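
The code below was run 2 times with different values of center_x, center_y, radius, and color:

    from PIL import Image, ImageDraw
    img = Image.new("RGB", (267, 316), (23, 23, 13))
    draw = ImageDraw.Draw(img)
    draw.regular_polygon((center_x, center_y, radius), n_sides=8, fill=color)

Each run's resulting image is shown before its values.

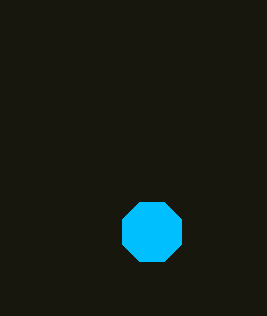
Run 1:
center_x = 152, center_y = 232, radius = 32, color = 'deepskyblue'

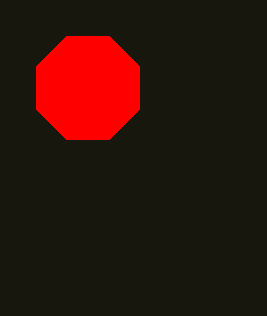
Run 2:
center_x = 88, center_y = 88, radius = 56, color = 'red'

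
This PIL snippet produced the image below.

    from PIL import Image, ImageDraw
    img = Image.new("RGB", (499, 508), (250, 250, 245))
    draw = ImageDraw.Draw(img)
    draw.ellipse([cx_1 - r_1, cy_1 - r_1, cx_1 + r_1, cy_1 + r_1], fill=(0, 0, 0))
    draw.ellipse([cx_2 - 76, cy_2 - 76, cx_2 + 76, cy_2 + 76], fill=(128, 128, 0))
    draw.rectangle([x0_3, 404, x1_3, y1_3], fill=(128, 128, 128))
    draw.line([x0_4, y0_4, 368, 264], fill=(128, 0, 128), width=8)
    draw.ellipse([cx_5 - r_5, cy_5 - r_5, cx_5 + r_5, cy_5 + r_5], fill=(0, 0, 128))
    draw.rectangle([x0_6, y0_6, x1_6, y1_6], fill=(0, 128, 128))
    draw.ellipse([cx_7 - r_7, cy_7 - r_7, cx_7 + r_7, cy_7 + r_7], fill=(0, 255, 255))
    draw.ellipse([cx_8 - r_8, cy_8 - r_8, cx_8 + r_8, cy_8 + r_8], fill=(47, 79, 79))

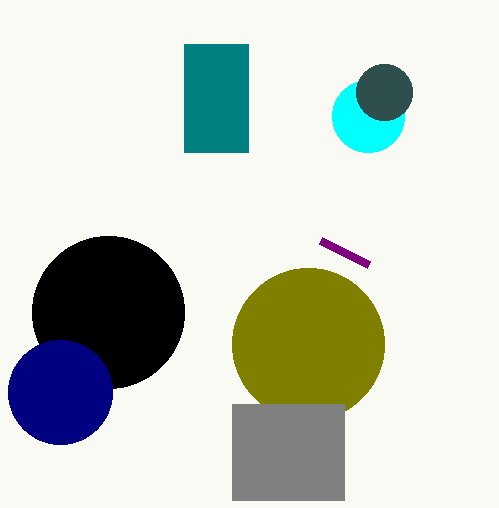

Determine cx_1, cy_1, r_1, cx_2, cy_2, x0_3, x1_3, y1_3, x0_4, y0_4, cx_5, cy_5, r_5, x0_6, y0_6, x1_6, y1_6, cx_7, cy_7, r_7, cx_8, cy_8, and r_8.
cx_1 = 108
cy_1 = 312
r_1 = 76
cx_2 = 308
cy_2 = 344
x0_3 = 232
x1_3 = 344
y1_3 = 500
x0_4 = 320
y0_4 = 240
cx_5 = 60
cy_5 = 392
r_5 = 52
x0_6 = 184
y0_6 = 44
x1_6 = 248
y1_6 = 152
cx_7 = 368
cy_7 = 116
r_7 = 36
cx_8 = 384
cy_8 = 92
r_8 = 28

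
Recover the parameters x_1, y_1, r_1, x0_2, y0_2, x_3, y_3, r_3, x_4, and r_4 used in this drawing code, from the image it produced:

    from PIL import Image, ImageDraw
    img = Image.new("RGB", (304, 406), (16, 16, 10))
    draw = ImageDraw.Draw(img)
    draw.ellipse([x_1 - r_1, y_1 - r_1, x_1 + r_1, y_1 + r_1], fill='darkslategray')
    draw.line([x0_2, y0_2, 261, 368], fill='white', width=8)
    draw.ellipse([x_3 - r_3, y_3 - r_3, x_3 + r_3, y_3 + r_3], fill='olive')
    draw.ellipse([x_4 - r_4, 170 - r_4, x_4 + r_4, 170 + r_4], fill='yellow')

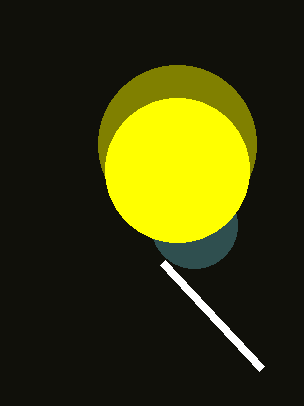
x_1 = 194; y_1 = 225; r_1 = 43; x0_2 = 162; y0_2 = 262; x_3 = 177; y_3 = 144; r_3 = 79; x_4 = 177; r_4 = 72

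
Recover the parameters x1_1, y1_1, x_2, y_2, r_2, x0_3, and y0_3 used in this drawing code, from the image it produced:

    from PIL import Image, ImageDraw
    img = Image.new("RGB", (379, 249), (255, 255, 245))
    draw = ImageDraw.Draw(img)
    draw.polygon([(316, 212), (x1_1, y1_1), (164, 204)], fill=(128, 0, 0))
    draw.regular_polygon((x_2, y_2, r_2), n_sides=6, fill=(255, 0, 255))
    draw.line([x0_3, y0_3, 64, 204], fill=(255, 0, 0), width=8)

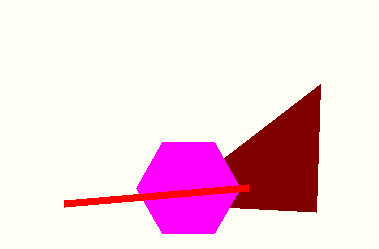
x1_1 = 320, y1_1 = 84, x_2 = 188, y_2 = 188, r_2 = 52, x0_3 = 248, y0_3 = 188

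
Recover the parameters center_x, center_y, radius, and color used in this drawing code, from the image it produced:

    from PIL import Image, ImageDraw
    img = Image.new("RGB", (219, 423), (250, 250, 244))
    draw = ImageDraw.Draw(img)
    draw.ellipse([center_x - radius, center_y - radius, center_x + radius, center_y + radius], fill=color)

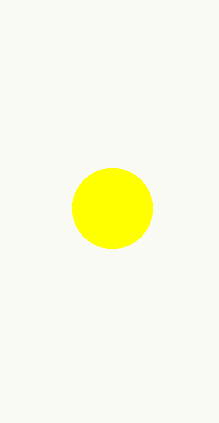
center_x = 112, center_y = 208, radius = 40, color = 'yellow'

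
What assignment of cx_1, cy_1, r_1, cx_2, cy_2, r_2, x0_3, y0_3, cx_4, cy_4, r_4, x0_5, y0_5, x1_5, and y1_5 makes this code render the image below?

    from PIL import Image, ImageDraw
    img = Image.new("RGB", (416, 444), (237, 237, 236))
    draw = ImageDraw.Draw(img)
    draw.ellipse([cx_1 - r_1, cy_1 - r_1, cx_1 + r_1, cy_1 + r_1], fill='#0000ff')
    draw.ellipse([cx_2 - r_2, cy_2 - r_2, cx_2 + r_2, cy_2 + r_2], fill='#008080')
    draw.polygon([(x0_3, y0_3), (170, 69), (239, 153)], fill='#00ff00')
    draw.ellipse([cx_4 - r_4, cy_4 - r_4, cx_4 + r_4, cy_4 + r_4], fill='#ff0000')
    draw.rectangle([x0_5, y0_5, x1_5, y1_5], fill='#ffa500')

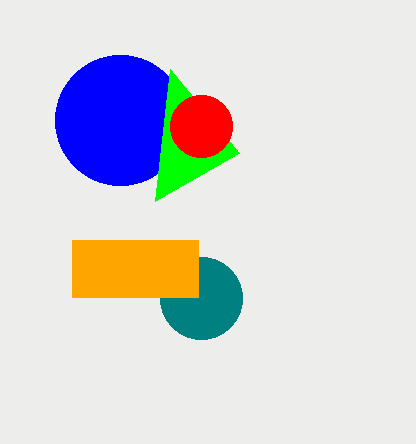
cx_1 = 120
cy_1 = 120
r_1 = 65
cx_2 = 201
cy_2 = 298
r_2 = 41
x0_3 = 155
y0_3 = 201
cx_4 = 201
cy_4 = 126
r_4 = 31
x0_5 = 72
y0_5 = 240
x1_5 = 198
y1_5 = 297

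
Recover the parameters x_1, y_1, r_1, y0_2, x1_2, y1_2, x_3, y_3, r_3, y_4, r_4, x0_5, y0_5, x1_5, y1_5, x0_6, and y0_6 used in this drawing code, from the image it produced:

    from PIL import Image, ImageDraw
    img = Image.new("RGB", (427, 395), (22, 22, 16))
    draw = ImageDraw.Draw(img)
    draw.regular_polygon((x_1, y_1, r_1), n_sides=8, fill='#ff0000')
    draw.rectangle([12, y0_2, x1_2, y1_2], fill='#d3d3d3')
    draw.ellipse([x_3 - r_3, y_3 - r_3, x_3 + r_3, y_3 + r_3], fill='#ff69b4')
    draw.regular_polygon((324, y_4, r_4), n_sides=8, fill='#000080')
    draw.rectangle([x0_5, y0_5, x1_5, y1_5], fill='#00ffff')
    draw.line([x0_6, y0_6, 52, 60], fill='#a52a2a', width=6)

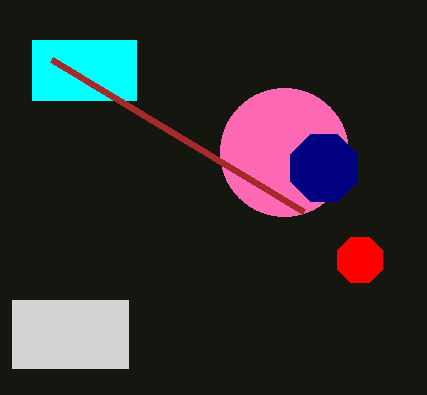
x_1 = 360
y_1 = 260
r_1 = 24
y0_2 = 300
x1_2 = 128
y1_2 = 368
x_3 = 284
y_3 = 152
r_3 = 64
y_4 = 168
r_4 = 36
x0_5 = 32
y0_5 = 40
x1_5 = 136
y1_5 = 100
x0_6 = 304
y0_6 = 212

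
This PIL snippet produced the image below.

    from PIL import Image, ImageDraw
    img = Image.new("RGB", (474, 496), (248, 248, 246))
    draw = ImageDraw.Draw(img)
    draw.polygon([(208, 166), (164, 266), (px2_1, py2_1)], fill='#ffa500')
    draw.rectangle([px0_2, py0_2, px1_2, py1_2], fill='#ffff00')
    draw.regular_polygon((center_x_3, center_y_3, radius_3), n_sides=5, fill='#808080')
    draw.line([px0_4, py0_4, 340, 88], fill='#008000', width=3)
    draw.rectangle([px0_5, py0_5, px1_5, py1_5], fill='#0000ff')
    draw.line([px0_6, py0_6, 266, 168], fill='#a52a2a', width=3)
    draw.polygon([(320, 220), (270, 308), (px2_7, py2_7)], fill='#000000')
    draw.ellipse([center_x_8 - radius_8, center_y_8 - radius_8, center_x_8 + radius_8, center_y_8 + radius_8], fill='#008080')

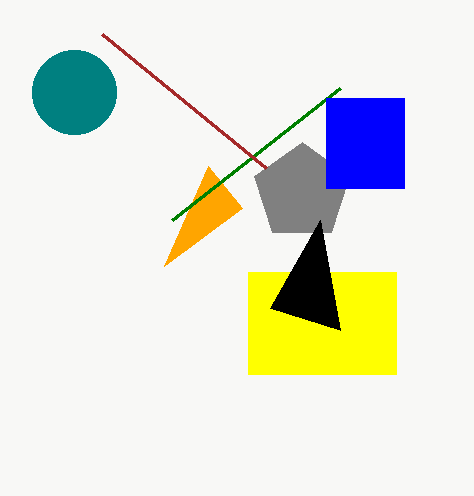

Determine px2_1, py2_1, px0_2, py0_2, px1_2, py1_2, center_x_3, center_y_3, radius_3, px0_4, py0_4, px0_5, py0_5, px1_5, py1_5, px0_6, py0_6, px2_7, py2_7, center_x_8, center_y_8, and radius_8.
px2_1 = 242
py2_1 = 208
px0_2 = 248
py0_2 = 272
px1_2 = 396
py1_2 = 374
center_x_3 = 302
center_y_3 = 192
radius_3 = 50
px0_4 = 172
py0_4 = 220
px0_5 = 326
py0_5 = 98
px1_5 = 404
py1_5 = 188
px0_6 = 102
py0_6 = 34
px2_7 = 340
py2_7 = 330
center_x_8 = 74
center_y_8 = 92
radius_8 = 42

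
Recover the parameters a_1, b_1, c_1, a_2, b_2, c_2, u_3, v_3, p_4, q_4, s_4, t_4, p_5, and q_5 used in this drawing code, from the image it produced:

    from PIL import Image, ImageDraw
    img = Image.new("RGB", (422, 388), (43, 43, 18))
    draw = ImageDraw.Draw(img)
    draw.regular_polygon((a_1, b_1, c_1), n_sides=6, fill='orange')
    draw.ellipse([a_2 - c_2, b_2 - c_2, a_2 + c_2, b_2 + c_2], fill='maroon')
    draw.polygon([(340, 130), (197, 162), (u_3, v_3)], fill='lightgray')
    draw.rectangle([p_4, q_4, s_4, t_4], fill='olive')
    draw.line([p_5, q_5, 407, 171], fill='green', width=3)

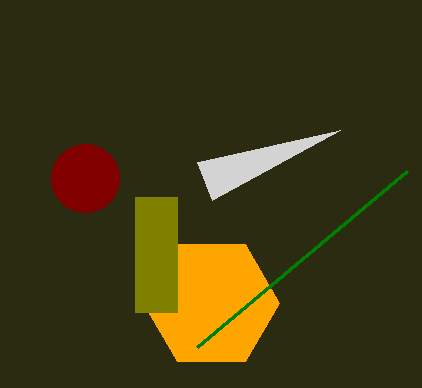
a_1 = 211, b_1 = 303, c_1 = 68, a_2 = 85, b_2 = 178, c_2 = 34, u_3 = 212, v_3 = 200, p_4 = 135, q_4 = 197, s_4 = 177, t_4 = 312, p_5 = 197, q_5 = 347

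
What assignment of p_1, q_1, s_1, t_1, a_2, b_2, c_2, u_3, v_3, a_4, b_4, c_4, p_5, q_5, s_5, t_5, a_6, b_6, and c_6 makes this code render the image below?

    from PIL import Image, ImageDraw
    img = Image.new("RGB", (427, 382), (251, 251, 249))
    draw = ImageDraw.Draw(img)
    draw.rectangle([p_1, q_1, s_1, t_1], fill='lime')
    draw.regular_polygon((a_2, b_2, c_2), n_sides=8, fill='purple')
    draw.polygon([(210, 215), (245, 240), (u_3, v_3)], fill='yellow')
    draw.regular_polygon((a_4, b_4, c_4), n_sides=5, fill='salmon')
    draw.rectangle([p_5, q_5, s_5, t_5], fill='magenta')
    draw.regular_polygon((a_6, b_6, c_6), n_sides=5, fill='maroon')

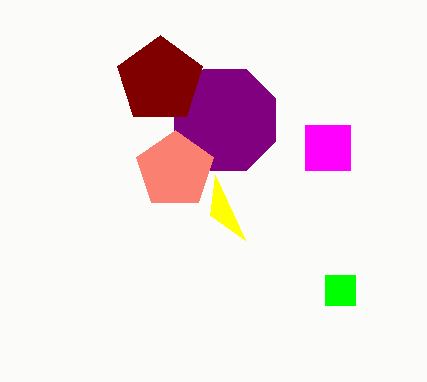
p_1 = 325
q_1 = 275
s_1 = 355
t_1 = 305
a_2 = 225
b_2 = 120
c_2 = 55
u_3 = 215
v_3 = 175
a_4 = 175
b_4 = 170
c_4 = 40
p_5 = 305
q_5 = 125
s_5 = 350
t_5 = 170
a_6 = 160
b_6 = 80
c_6 = 45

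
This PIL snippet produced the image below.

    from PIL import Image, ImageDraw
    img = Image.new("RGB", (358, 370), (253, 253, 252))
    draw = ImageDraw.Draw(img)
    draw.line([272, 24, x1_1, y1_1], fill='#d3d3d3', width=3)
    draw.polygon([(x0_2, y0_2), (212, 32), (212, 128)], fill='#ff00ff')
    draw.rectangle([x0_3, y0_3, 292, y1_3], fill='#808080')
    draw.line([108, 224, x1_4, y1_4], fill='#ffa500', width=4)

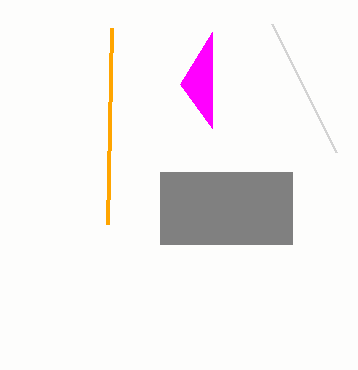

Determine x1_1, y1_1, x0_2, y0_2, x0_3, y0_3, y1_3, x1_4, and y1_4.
x1_1 = 336
y1_1 = 152
x0_2 = 180
y0_2 = 84
x0_3 = 160
y0_3 = 172
y1_3 = 244
x1_4 = 112
y1_4 = 28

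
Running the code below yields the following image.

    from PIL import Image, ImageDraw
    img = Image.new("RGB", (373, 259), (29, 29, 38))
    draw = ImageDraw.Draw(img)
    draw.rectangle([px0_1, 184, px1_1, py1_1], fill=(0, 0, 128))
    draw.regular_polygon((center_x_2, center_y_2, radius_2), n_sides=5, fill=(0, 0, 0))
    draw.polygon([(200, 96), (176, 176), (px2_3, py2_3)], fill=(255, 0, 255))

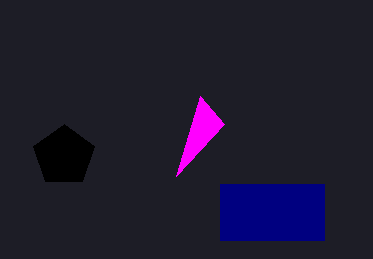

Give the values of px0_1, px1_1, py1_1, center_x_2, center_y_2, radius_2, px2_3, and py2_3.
px0_1 = 220
px1_1 = 324
py1_1 = 240
center_x_2 = 64
center_y_2 = 156
radius_2 = 32
px2_3 = 224
py2_3 = 124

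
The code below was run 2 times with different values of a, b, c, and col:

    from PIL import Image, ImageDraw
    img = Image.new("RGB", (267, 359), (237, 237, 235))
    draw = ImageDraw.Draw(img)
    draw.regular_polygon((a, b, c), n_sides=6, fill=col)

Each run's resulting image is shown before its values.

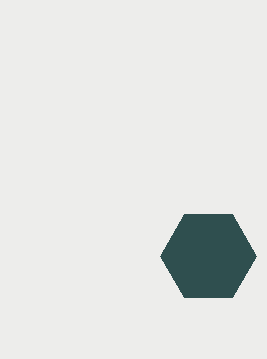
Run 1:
a = 208
b = 256
c = 48
col = 'darkslategray'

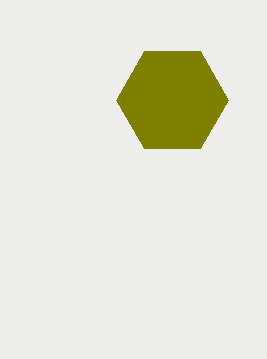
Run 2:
a = 172
b = 100
c = 56
col = 'olive'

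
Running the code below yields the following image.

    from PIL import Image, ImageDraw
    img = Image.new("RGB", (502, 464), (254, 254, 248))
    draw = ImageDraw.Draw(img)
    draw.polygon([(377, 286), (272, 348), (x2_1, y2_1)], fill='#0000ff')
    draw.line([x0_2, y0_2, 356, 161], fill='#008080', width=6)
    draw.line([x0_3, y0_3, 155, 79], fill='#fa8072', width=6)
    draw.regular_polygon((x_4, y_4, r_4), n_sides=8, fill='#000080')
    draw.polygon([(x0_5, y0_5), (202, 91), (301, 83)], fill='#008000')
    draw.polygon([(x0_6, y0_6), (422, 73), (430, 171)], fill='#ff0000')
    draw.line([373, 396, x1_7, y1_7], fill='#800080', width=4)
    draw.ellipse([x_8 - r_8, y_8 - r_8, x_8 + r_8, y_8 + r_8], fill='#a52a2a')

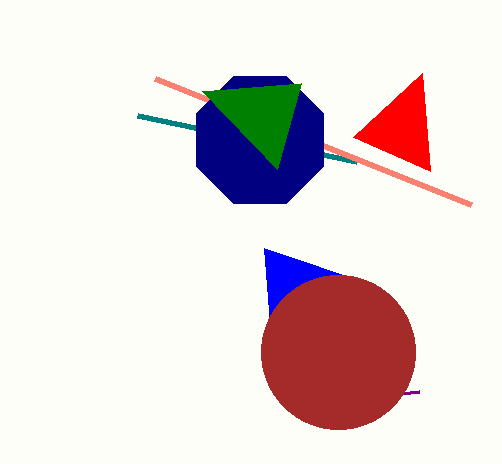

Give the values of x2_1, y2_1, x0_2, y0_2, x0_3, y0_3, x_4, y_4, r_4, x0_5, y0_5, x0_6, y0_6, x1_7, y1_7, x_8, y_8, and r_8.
x2_1 = 264, y2_1 = 248, x0_2 = 137, y0_2 = 115, x0_3 = 471, y0_3 = 205, x_4 = 260, y_4 = 140, r_4 = 69, x0_5 = 277, y0_5 = 169, x0_6 = 353, y0_6 = 137, x1_7 = 419, y1_7 = 391, x_8 = 338, y_8 = 352, r_8 = 77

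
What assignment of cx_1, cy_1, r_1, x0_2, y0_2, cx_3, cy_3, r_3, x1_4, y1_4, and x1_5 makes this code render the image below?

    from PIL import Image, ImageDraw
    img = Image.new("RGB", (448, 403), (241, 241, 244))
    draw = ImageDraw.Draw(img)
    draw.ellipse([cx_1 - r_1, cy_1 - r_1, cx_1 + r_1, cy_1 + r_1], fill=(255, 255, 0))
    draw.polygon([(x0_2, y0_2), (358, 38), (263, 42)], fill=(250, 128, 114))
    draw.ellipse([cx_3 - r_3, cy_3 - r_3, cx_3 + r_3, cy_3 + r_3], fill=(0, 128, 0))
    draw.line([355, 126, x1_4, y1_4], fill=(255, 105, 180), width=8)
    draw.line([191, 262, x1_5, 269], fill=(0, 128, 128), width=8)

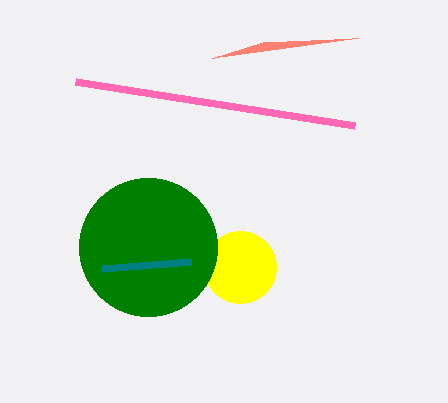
cx_1 = 240
cy_1 = 267
r_1 = 36
x0_2 = 212
y0_2 = 58
cx_3 = 148
cy_3 = 247
r_3 = 69
x1_4 = 76
y1_4 = 82
x1_5 = 102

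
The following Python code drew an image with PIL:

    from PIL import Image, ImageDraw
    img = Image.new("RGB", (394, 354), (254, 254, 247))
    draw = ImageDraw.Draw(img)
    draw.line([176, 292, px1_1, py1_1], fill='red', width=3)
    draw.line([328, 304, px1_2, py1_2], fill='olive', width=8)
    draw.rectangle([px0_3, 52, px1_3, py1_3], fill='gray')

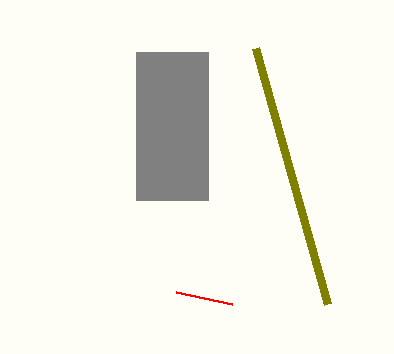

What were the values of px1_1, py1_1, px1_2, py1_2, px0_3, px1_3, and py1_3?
px1_1 = 232
py1_1 = 304
px1_2 = 256
py1_2 = 48
px0_3 = 136
px1_3 = 208
py1_3 = 200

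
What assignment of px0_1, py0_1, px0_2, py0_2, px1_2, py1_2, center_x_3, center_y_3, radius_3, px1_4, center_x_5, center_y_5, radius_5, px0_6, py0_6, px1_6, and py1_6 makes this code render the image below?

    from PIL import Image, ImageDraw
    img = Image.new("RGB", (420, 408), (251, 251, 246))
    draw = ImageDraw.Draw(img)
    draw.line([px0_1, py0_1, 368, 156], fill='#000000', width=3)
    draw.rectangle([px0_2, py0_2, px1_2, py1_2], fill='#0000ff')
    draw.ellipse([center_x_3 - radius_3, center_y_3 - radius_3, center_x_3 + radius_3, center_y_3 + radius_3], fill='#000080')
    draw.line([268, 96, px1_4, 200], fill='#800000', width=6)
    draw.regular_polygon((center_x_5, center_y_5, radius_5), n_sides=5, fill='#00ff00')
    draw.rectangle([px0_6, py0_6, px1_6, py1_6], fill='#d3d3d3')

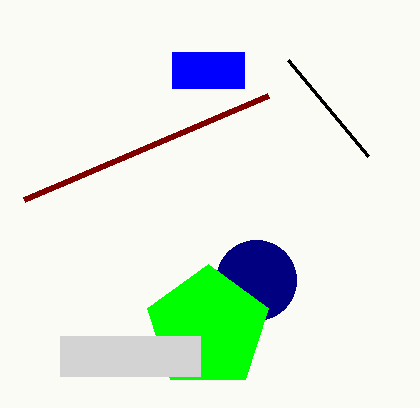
px0_1 = 288, py0_1 = 60, px0_2 = 172, py0_2 = 52, px1_2 = 244, py1_2 = 88, center_x_3 = 256, center_y_3 = 280, radius_3 = 40, px1_4 = 24, center_x_5 = 208, center_y_5 = 328, radius_5 = 64, px0_6 = 60, py0_6 = 336, px1_6 = 200, py1_6 = 376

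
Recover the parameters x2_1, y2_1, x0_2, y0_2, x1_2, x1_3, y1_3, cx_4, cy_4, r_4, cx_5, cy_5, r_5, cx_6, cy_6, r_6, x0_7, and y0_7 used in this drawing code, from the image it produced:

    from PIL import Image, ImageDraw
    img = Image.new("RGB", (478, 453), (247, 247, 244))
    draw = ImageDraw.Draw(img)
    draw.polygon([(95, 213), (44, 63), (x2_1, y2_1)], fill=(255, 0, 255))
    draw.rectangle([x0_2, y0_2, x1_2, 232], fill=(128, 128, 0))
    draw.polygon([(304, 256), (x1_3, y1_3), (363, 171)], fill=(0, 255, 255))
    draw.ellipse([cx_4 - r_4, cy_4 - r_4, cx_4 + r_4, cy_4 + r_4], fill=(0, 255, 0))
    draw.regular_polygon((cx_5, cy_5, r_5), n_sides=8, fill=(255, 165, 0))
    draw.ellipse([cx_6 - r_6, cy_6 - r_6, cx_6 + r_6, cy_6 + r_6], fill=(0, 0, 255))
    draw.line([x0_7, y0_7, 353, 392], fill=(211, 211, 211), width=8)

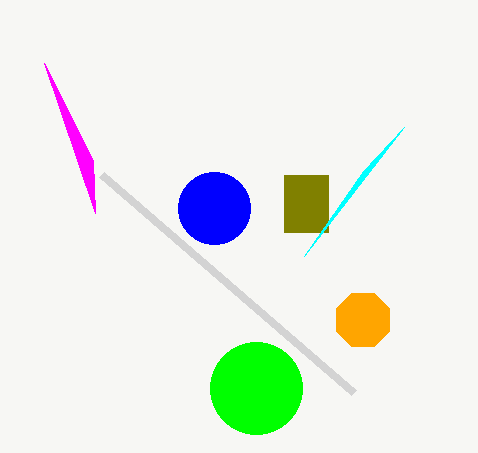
x2_1 = 93
y2_1 = 160
x0_2 = 284
y0_2 = 175
x1_2 = 328
x1_3 = 404
y1_3 = 127
cx_4 = 256
cy_4 = 388
r_4 = 46
cx_5 = 363
cy_5 = 320
r_5 = 29
cx_6 = 214
cy_6 = 208
r_6 = 36
x0_7 = 101
y0_7 = 174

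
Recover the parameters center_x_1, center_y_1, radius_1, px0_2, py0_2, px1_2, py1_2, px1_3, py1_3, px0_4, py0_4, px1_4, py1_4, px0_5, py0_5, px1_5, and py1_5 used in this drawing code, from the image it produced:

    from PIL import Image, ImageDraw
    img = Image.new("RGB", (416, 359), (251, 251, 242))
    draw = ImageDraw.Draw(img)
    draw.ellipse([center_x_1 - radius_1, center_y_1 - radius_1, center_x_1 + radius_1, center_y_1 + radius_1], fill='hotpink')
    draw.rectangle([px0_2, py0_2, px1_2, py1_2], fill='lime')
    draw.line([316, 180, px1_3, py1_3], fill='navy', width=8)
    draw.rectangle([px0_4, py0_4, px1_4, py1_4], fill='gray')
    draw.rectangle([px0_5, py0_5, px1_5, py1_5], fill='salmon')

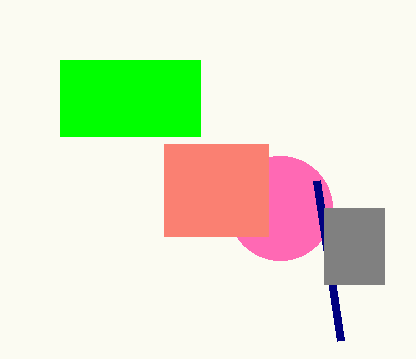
center_x_1 = 280
center_y_1 = 208
radius_1 = 52
px0_2 = 60
py0_2 = 60
px1_2 = 200
py1_2 = 136
px1_3 = 340
py1_3 = 340
px0_4 = 324
py0_4 = 208
px1_4 = 384
py1_4 = 284
px0_5 = 164
py0_5 = 144
px1_5 = 268
py1_5 = 236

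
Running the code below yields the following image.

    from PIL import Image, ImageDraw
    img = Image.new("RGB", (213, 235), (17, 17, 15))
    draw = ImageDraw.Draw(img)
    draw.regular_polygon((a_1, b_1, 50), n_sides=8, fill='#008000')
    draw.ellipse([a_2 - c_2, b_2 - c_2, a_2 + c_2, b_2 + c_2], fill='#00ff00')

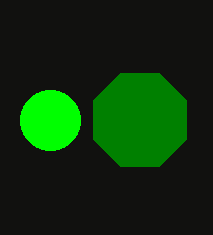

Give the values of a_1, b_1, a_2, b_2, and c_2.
a_1 = 140, b_1 = 120, a_2 = 50, b_2 = 120, c_2 = 30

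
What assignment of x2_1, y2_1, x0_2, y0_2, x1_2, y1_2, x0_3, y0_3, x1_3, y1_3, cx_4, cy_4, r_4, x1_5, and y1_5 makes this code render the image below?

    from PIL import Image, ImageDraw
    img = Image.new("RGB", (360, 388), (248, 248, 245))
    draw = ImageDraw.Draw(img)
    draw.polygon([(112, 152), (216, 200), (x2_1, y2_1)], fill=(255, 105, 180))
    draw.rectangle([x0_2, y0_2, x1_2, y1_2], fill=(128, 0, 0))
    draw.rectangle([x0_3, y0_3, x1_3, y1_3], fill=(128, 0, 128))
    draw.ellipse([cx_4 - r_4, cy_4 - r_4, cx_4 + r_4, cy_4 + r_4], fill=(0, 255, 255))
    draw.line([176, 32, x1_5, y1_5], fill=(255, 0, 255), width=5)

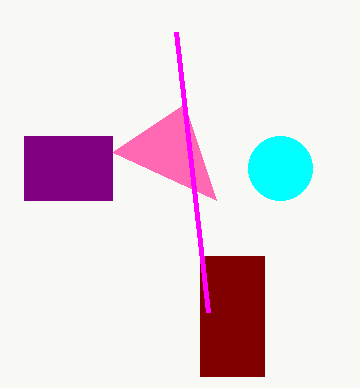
x2_1 = 184
y2_1 = 104
x0_2 = 200
y0_2 = 256
x1_2 = 264
y1_2 = 376
x0_3 = 24
y0_3 = 136
x1_3 = 112
y1_3 = 200
cx_4 = 280
cy_4 = 168
r_4 = 32
x1_5 = 208
y1_5 = 312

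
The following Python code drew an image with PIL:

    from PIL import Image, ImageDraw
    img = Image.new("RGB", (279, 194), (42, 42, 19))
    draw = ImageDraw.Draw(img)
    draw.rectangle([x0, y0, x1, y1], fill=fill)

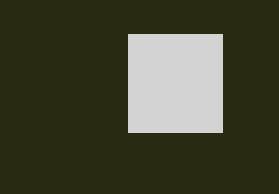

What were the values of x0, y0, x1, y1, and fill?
x0 = 128; y0 = 34; x1 = 222; y1 = 132; fill = 'lightgray'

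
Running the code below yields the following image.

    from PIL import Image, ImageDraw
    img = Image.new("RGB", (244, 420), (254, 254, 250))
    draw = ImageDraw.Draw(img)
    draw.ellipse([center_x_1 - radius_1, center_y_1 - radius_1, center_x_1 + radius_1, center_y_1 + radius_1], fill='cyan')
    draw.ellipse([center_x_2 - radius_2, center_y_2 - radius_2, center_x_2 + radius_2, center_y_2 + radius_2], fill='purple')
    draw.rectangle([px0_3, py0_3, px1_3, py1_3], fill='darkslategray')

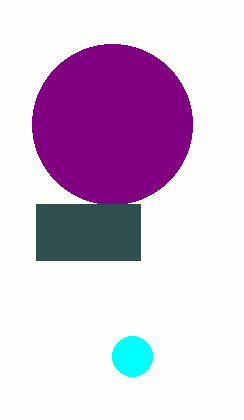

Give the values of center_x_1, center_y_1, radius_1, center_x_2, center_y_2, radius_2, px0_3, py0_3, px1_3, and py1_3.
center_x_1 = 132
center_y_1 = 356
radius_1 = 20
center_x_2 = 112
center_y_2 = 124
radius_2 = 80
px0_3 = 36
py0_3 = 204
px1_3 = 140
py1_3 = 260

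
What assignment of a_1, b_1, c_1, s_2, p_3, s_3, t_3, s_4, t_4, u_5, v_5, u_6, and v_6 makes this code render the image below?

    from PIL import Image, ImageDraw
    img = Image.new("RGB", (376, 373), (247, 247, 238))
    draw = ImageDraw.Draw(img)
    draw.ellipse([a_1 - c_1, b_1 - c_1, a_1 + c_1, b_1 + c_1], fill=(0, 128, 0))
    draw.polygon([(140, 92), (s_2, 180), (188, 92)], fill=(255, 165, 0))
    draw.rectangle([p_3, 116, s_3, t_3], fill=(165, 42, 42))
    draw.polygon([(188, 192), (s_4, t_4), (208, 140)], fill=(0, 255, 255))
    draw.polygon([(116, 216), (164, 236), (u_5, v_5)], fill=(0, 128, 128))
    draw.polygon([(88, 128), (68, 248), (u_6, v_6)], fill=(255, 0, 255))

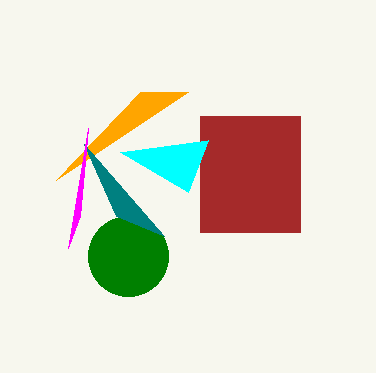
a_1 = 128
b_1 = 256
c_1 = 40
s_2 = 56
p_3 = 200
s_3 = 300
t_3 = 232
s_4 = 120
t_4 = 152
u_5 = 84
v_5 = 144
u_6 = 80
v_6 = 216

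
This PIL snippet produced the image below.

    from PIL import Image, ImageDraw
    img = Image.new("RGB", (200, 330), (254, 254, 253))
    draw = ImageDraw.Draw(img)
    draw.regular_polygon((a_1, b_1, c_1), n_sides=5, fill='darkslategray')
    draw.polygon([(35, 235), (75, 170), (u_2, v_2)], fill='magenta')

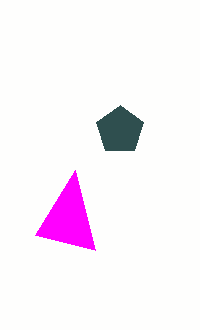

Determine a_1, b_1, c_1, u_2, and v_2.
a_1 = 120
b_1 = 130
c_1 = 25
u_2 = 95
v_2 = 250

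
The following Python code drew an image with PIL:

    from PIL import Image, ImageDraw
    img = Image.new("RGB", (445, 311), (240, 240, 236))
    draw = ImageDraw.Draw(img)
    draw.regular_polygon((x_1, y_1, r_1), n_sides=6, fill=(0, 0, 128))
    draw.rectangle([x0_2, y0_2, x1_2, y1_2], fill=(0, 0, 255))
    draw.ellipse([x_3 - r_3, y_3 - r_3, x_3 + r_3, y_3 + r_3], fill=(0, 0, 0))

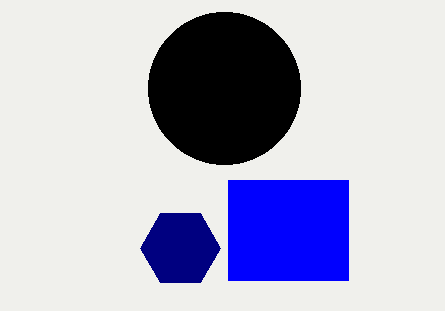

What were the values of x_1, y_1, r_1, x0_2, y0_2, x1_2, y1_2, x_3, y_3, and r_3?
x_1 = 180; y_1 = 248; r_1 = 40; x0_2 = 228; y0_2 = 180; x1_2 = 348; y1_2 = 280; x_3 = 224; y_3 = 88; r_3 = 76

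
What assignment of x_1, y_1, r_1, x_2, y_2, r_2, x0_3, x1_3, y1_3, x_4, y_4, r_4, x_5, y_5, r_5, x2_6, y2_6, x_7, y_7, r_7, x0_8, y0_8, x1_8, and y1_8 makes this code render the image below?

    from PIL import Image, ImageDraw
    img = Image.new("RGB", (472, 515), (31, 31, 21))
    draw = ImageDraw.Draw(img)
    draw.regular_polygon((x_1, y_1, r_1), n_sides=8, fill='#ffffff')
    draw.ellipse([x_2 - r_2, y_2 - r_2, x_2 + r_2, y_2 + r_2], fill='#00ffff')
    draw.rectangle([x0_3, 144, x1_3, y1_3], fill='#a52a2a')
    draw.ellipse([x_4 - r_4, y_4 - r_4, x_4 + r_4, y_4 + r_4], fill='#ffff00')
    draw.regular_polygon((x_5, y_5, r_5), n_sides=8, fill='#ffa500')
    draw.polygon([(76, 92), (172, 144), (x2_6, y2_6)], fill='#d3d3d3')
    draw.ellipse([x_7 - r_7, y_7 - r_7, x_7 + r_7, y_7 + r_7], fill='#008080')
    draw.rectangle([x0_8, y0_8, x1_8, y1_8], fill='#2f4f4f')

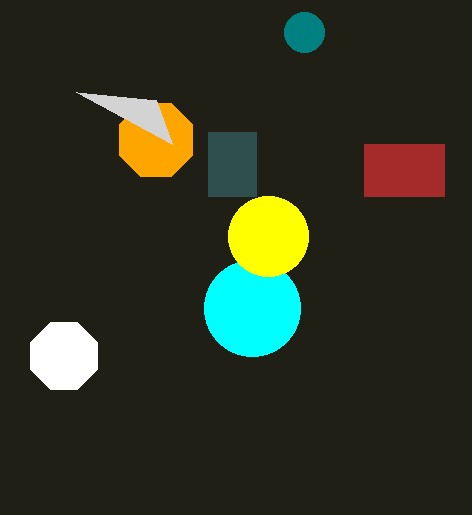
x_1 = 64; y_1 = 356; r_1 = 36; x_2 = 252; y_2 = 308; r_2 = 48; x0_3 = 364; x1_3 = 444; y1_3 = 196; x_4 = 268; y_4 = 236; r_4 = 40; x_5 = 156; y_5 = 140; r_5 = 40; x2_6 = 156; y2_6 = 100; x_7 = 304; y_7 = 32; r_7 = 20; x0_8 = 208; y0_8 = 132; x1_8 = 256; y1_8 = 196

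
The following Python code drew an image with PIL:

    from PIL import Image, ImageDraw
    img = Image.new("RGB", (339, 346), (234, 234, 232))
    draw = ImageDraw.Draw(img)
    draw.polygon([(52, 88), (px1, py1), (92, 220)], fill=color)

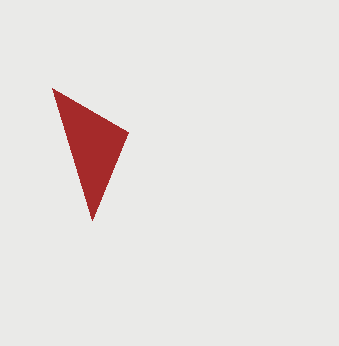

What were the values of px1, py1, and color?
px1 = 128; py1 = 132; color = 'brown'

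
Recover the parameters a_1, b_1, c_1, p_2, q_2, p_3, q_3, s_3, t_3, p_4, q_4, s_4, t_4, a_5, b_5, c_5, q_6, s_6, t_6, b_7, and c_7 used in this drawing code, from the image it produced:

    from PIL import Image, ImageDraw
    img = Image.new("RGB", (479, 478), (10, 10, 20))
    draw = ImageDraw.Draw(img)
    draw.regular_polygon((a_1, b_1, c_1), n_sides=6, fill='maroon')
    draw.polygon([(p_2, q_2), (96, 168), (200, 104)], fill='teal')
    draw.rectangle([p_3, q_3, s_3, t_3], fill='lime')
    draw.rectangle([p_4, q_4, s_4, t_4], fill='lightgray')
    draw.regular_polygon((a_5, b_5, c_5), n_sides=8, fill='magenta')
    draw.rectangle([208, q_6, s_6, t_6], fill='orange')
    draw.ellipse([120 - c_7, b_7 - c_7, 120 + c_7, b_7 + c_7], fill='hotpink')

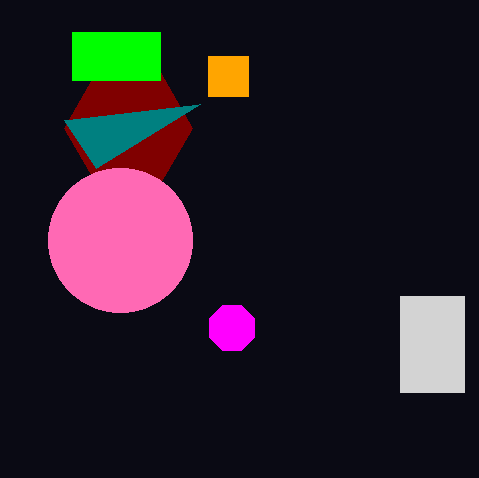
a_1 = 128, b_1 = 128, c_1 = 64, p_2 = 64, q_2 = 120, p_3 = 72, q_3 = 32, s_3 = 160, t_3 = 80, p_4 = 400, q_4 = 296, s_4 = 464, t_4 = 392, a_5 = 232, b_5 = 328, c_5 = 24, q_6 = 56, s_6 = 248, t_6 = 96, b_7 = 240, c_7 = 72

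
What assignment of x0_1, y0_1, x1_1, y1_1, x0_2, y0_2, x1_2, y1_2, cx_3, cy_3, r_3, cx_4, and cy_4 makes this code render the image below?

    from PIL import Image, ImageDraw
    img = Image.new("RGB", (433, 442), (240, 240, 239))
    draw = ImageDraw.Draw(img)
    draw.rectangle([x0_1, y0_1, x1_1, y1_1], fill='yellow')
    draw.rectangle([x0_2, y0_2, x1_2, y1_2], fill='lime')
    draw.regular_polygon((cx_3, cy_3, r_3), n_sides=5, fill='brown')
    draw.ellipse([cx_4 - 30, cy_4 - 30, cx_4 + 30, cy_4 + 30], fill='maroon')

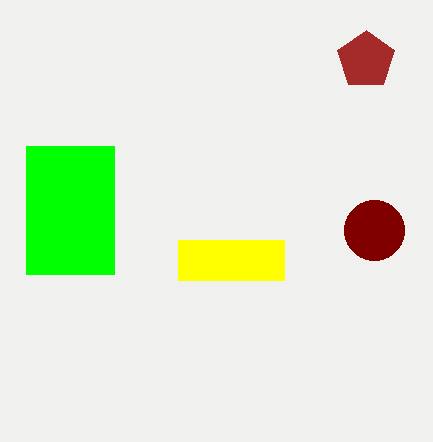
x0_1 = 178
y0_1 = 240
x1_1 = 284
y1_1 = 280
x0_2 = 26
y0_2 = 146
x1_2 = 114
y1_2 = 274
cx_3 = 366
cy_3 = 60
r_3 = 30
cx_4 = 374
cy_4 = 230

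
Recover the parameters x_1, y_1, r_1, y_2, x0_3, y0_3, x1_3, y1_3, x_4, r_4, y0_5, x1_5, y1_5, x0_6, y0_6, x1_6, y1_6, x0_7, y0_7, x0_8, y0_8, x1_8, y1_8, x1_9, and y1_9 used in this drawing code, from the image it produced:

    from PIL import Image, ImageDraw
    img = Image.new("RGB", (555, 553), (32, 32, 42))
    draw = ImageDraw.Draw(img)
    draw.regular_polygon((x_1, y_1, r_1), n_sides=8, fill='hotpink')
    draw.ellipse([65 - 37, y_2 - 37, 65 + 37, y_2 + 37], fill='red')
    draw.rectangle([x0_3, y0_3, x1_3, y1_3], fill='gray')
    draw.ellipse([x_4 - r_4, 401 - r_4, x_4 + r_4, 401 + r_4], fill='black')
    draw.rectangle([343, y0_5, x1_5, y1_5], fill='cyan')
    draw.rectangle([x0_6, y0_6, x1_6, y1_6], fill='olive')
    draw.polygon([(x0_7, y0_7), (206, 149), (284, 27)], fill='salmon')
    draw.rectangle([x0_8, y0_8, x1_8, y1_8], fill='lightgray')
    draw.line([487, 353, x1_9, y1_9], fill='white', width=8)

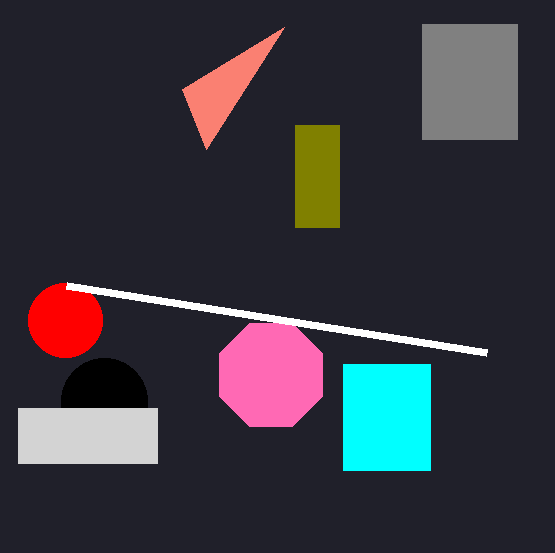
x_1 = 271
y_1 = 375
r_1 = 56
y_2 = 320
x0_3 = 422
y0_3 = 24
x1_3 = 517
y1_3 = 139
x_4 = 104
r_4 = 43
y0_5 = 364
x1_5 = 430
y1_5 = 470
x0_6 = 295
y0_6 = 125
x1_6 = 339
y1_6 = 227
x0_7 = 182
y0_7 = 89
x0_8 = 18
y0_8 = 408
x1_8 = 157
y1_8 = 463
x1_9 = 67
y1_9 = 286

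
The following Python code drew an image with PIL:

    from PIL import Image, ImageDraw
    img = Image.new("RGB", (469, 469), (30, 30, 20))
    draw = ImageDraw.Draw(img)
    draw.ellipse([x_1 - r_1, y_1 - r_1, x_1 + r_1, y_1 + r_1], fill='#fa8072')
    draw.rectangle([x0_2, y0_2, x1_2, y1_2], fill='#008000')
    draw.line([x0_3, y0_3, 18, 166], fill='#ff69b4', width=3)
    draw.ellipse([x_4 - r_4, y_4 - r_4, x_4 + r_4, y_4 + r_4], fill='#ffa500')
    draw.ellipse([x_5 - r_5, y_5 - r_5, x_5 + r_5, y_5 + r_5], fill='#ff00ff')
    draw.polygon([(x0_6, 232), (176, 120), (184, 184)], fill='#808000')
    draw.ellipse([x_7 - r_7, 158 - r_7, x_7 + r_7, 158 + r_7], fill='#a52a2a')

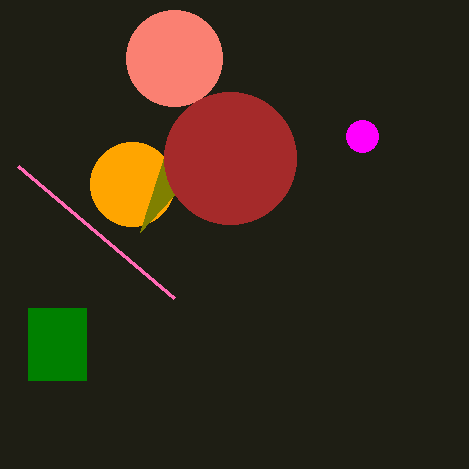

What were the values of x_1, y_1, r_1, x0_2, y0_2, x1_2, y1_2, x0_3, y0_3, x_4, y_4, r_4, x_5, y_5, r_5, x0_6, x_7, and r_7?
x_1 = 174
y_1 = 58
r_1 = 48
x0_2 = 28
y0_2 = 308
x1_2 = 86
y1_2 = 380
x0_3 = 174
y0_3 = 298
x_4 = 132
y_4 = 184
r_4 = 42
x_5 = 362
y_5 = 136
r_5 = 16
x0_6 = 140
x_7 = 230
r_7 = 66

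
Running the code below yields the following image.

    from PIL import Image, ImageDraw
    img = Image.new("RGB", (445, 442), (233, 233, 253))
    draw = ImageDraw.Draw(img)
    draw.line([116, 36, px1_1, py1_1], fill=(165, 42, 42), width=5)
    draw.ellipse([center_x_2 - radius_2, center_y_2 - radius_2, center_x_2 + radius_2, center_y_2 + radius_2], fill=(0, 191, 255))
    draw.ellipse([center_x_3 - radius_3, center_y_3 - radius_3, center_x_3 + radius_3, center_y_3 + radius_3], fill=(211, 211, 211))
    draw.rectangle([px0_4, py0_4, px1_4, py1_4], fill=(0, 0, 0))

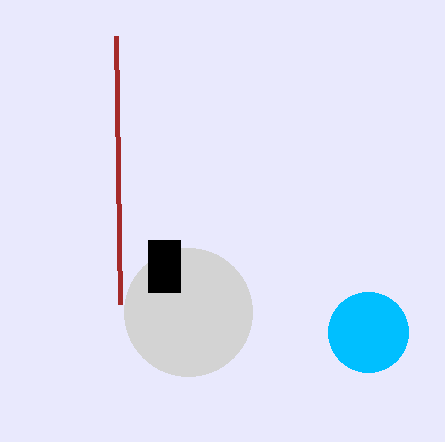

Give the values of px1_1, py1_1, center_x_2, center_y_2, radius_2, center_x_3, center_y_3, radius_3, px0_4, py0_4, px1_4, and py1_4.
px1_1 = 120, py1_1 = 304, center_x_2 = 368, center_y_2 = 332, radius_2 = 40, center_x_3 = 188, center_y_3 = 312, radius_3 = 64, px0_4 = 148, py0_4 = 240, px1_4 = 180, py1_4 = 292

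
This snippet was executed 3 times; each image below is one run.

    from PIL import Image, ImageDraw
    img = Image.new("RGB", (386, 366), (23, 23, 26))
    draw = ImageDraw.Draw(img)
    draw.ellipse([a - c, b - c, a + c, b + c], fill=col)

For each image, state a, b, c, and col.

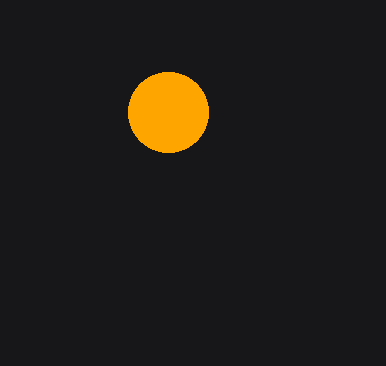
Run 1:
a = 168
b = 112
c = 40
col = 'orange'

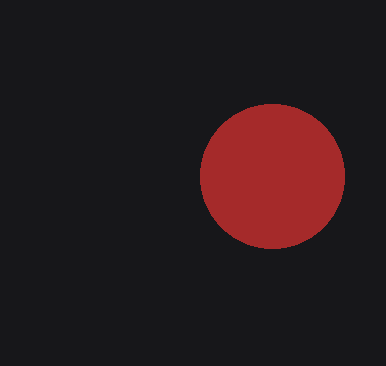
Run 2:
a = 272; b = 176; c = 72; col = 'brown'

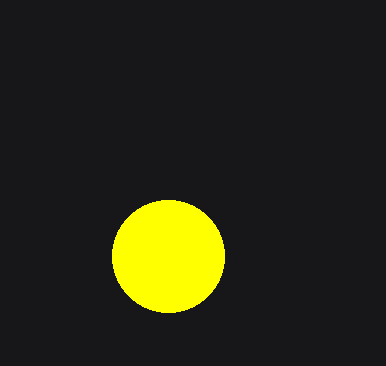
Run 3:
a = 168
b = 256
c = 56
col = 'yellow'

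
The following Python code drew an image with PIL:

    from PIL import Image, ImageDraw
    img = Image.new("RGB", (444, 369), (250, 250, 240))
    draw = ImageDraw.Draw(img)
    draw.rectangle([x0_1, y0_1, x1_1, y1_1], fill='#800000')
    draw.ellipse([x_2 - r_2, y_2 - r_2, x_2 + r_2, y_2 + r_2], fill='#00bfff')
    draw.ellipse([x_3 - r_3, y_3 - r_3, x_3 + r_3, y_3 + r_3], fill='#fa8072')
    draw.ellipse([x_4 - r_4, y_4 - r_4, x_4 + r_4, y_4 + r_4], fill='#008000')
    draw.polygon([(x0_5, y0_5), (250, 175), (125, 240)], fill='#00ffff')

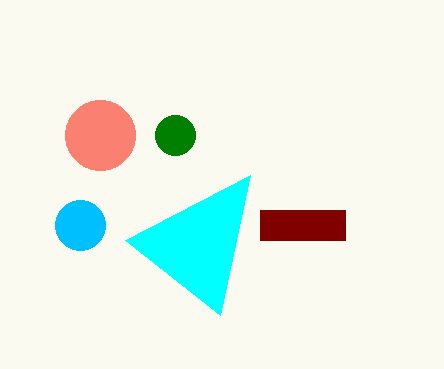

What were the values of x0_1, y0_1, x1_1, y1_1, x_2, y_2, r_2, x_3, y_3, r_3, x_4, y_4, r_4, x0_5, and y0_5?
x0_1 = 260; y0_1 = 210; x1_1 = 345; y1_1 = 240; x_2 = 80; y_2 = 225; r_2 = 25; x_3 = 100; y_3 = 135; r_3 = 35; x_4 = 175; y_4 = 135; r_4 = 20; x0_5 = 220; y0_5 = 315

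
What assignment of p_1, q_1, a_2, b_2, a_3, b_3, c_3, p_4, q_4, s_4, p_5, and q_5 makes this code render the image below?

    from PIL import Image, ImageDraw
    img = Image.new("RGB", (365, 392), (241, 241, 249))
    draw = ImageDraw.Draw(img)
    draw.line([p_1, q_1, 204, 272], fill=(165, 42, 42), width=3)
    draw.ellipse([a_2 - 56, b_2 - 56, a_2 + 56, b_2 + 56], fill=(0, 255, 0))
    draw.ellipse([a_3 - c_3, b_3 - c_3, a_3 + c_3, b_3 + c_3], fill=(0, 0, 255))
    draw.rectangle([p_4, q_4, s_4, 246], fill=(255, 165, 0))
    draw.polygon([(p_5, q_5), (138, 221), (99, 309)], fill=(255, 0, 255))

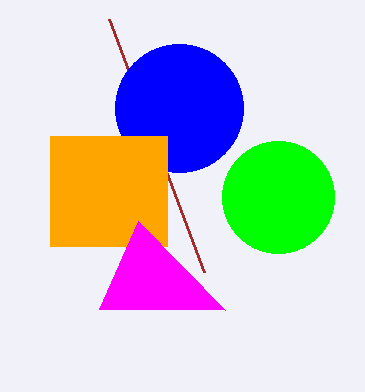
p_1 = 109; q_1 = 19; a_2 = 278; b_2 = 197; a_3 = 179; b_3 = 108; c_3 = 64; p_4 = 50; q_4 = 136; s_4 = 167; p_5 = 225; q_5 = 310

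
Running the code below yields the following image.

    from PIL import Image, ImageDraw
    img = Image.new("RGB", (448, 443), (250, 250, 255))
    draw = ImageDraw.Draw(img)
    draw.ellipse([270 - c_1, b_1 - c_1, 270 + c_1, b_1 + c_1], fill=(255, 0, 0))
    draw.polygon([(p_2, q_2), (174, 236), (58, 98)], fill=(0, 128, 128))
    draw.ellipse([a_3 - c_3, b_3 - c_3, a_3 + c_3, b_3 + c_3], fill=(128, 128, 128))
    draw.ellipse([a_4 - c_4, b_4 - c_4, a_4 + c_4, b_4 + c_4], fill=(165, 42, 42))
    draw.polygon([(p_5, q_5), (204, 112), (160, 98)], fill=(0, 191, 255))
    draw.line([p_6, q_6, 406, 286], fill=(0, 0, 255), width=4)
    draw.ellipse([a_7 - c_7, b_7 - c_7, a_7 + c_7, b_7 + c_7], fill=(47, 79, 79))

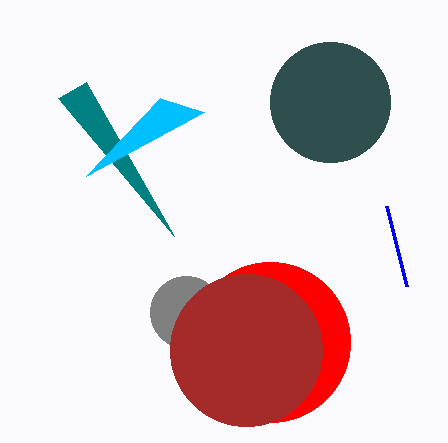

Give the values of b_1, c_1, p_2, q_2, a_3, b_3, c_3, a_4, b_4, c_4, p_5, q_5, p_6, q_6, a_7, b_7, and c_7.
b_1 = 342
c_1 = 80
p_2 = 86
q_2 = 82
a_3 = 186
b_3 = 312
c_3 = 36
a_4 = 246
b_4 = 350
c_4 = 76
p_5 = 86
q_5 = 176
p_6 = 386
q_6 = 206
a_7 = 330
b_7 = 102
c_7 = 60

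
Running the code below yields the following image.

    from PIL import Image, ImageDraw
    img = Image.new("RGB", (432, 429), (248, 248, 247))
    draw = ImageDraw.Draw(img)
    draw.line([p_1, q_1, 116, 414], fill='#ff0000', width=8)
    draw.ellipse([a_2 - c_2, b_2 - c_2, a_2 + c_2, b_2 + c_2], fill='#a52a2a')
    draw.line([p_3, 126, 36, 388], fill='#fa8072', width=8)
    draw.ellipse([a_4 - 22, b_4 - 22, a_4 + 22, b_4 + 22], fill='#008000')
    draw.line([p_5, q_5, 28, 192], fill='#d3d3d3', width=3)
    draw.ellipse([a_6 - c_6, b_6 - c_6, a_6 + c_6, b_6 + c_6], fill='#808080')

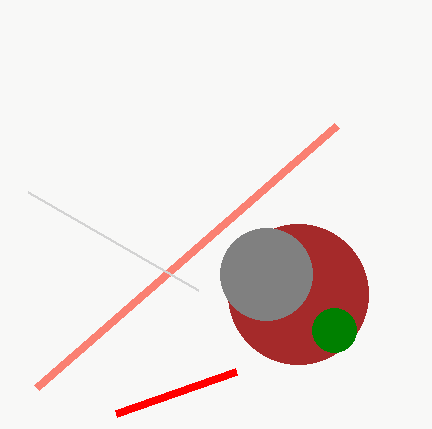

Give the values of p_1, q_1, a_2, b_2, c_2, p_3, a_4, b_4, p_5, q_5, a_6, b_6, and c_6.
p_1 = 236
q_1 = 372
a_2 = 298
b_2 = 294
c_2 = 70
p_3 = 336
a_4 = 334
b_4 = 330
p_5 = 198
q_5 = 290
a_6 = 266
b_6 = 274
c_6 = 46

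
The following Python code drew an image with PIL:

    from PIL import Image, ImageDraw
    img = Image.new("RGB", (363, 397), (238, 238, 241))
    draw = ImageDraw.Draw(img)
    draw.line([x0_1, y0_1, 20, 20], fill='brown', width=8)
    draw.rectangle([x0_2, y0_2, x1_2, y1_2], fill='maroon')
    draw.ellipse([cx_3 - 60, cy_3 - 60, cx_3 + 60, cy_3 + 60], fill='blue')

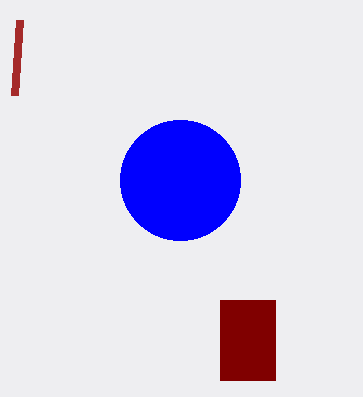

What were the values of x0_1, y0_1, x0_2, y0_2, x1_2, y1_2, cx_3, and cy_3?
x0_1 = 15, y0_1 = 95, x0_2 = 220, y0_2 = 300, x1_2 = 275, y1_2 = 380, cx_3 = 180, cy_3 = 180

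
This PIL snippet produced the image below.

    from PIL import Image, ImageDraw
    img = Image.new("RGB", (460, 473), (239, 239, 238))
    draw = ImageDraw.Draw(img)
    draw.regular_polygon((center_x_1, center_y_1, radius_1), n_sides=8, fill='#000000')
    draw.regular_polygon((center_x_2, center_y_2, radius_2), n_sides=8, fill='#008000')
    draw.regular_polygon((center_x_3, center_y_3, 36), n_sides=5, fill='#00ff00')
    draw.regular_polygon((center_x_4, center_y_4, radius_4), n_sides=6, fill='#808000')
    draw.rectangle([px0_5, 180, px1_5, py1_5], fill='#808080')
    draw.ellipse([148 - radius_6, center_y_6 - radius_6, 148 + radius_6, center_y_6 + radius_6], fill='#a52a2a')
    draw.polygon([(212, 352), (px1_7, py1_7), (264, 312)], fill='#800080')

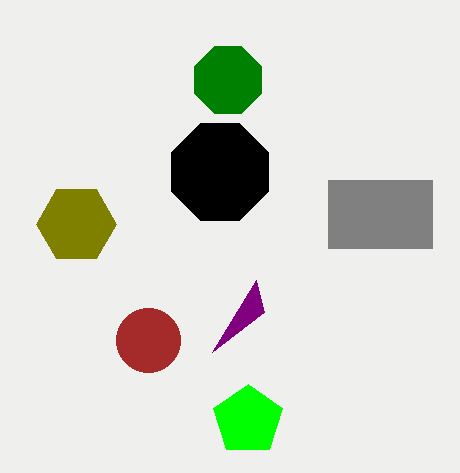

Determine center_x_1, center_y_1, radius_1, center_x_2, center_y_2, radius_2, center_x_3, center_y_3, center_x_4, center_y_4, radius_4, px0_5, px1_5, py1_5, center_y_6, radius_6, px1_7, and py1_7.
center_x_1 = 220
center_y_1 = 172
radius_1 = 52
center_x_2 = 228
center_y_2 = 80
radius_2 = 36
center_x_3 = 248
center_y_3 = 420
center_x_4 = 76
center_y_4 = 224
radius_4 = 40
px0_5 = 328
px1_5 = 432
py1_5 = 248
center_y_6 = 340
radius_6 = 32
px1_7 = 256
py1_7 = 280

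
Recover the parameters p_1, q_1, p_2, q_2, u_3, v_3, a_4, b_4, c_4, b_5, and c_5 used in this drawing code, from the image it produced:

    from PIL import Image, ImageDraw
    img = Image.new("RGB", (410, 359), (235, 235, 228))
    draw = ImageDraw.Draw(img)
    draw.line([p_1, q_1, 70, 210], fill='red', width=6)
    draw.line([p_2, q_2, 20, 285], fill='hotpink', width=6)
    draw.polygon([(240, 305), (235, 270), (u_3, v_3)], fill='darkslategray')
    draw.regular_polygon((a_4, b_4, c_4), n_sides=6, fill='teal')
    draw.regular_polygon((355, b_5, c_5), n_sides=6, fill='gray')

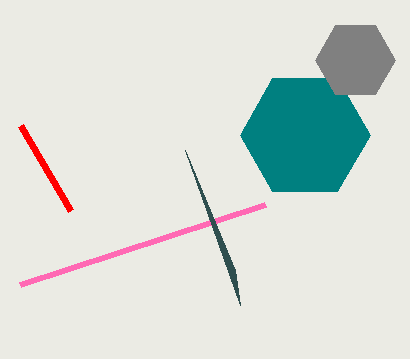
p_1 = 20; q_1 = 125; p_2 = 265; q_2 = 205; u_3 = 185; v_3 = 150; a_4 = 305; b_4 = 135; c_4 = 65; b_5 = 60; c_5 = 40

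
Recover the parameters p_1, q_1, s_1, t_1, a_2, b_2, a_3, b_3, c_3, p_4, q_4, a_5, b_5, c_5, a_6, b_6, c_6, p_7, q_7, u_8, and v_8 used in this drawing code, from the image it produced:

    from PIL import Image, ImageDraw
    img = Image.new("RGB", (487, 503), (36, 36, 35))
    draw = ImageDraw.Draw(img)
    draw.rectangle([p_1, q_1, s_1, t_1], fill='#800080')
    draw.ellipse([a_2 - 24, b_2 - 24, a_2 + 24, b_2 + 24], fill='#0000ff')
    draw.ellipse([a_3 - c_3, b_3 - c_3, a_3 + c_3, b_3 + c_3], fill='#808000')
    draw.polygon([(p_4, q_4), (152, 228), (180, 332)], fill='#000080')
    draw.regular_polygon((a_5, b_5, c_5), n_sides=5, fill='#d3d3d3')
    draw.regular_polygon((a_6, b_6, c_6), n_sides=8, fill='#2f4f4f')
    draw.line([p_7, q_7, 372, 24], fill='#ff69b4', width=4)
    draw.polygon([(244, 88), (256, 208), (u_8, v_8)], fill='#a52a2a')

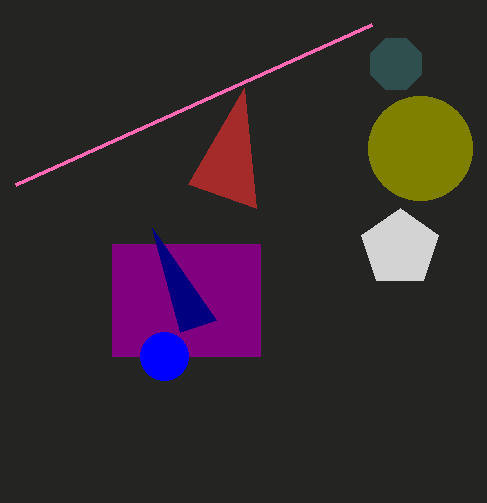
p_1 = 112, q_1 = 244, s_1 = 260, t_1 = 356, a_2 = 164, b_2 = 356, a_3 = 420, b_3 = 148, c_3 = 52, p_4 = 216, q_4 = 320, a_5 = 400, b_5 = 248, c_5 = 40, a_6 = 396, b_6 = 64, c_6 = 28, p_7 = 16, q_7 = 184, u_8 = 188, v_8 = 184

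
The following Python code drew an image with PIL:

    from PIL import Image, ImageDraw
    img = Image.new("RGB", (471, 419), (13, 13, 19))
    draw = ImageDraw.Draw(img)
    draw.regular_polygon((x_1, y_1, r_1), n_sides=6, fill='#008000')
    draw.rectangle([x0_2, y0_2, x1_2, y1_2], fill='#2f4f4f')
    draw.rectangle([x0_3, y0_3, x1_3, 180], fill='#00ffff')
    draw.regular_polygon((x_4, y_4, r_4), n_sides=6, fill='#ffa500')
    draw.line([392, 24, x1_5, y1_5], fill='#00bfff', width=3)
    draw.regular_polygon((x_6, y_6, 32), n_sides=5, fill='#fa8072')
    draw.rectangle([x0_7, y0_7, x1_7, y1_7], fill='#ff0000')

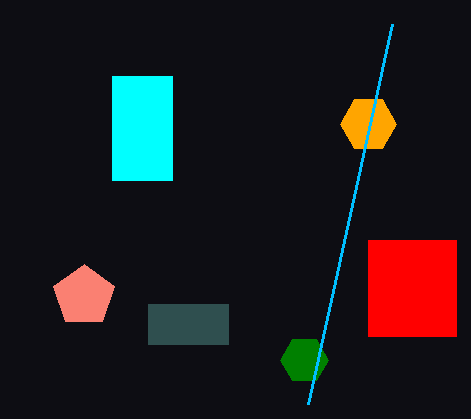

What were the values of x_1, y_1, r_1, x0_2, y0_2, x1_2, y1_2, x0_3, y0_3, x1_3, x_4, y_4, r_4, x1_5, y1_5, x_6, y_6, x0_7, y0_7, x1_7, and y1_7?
x_1 = 304, y_1 = 360, r_1 = 24, x0_2 = 148, y0_2 = 304, x1_2 = 228, y1_2 = 344, x0_3 = 112, y0_3 = 76, x1_3 = 172, x_4 = 368, y_4 = 124, r_4 = 28, x1_5 = 308, y1_5 = 404, x_6 = 84, y_6 = 296, x0_7 = 368, y0_7 = 240, x1_7 = 456, y1_7 = 336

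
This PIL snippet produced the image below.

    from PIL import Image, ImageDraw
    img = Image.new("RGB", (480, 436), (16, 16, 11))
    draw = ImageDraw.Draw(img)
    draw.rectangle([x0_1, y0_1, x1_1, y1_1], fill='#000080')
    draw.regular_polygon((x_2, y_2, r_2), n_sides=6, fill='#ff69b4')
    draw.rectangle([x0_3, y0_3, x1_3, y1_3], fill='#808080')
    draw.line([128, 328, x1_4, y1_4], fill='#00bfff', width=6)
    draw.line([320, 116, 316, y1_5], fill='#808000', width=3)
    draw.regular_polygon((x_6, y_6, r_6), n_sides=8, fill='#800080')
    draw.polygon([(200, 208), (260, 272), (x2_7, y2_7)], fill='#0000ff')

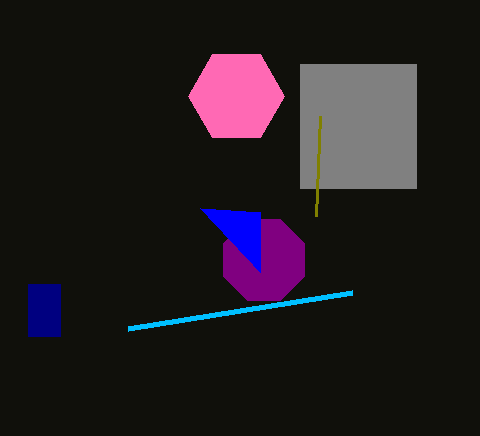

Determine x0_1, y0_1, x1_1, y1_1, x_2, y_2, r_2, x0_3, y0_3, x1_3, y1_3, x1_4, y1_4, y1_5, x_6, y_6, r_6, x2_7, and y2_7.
x0_1 = 28, y0_1 = 284, x1_1 = 60, y1_1 = 336, x_2 = 236, y_2 = 96, r_2 = 48, x0_3 = 300, y0_3 = 64, x1_3 = 416, y1_3 = 188, x1_4 = 352, y1_4 = 292, y1_5 = 216, x_6 = 264, y_6 = 260, r_6 = 44, x2_7 = 260, y2_7 = 212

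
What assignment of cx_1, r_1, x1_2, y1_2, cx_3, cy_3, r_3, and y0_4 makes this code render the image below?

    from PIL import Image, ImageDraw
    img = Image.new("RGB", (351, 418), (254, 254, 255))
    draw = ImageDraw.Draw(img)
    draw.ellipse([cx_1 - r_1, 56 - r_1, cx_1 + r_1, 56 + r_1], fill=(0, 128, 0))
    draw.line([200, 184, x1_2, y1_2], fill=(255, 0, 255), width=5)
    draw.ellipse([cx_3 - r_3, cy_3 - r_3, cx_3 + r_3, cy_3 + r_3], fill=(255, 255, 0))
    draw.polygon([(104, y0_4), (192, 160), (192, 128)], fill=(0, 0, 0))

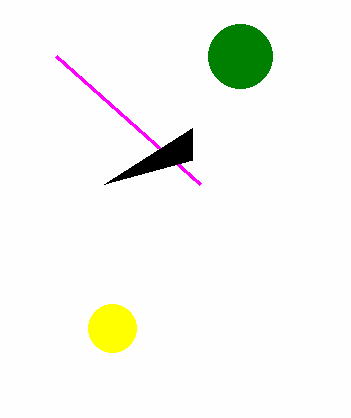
cx_1 = 240, r_1 = 32, x1_2 = 56, y1_2 = 56, cx_3 = 112, cy_3 = 328, r_3 = 24, y0_4 = 184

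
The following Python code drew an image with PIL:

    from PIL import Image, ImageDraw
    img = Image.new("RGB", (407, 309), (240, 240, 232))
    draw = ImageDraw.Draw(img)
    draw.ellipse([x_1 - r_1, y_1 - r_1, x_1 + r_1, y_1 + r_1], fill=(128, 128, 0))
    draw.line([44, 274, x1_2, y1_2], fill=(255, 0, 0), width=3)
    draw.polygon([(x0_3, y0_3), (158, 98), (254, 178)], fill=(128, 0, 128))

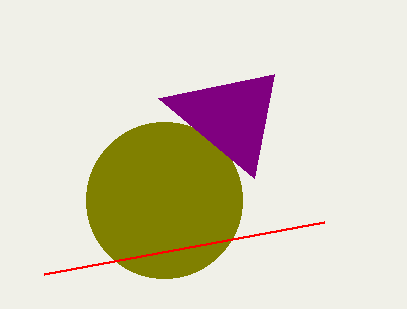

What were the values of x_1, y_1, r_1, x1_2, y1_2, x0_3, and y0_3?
x_1 = 164, y_1 = 200, r_1 = 78, x1_2 = 324, y1_2 = 222, x0_3 = 274, y0_3 = 74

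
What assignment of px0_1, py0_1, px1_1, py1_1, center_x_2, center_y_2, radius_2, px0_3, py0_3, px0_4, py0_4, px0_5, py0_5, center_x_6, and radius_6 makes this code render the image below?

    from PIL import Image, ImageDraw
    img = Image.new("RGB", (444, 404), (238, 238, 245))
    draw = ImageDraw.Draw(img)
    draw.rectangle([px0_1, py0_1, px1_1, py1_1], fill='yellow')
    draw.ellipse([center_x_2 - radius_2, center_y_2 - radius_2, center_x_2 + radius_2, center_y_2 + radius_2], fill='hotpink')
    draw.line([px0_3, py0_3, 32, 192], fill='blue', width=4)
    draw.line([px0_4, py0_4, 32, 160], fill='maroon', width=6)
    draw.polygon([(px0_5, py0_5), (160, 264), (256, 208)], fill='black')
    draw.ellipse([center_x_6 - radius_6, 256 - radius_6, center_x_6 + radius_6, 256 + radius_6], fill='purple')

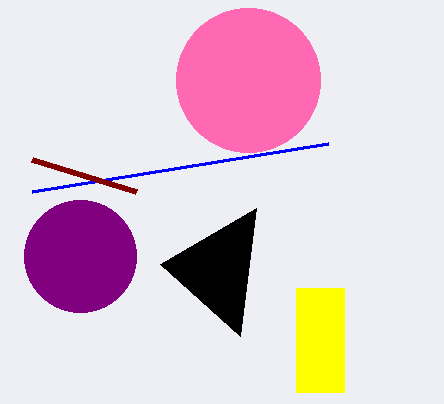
px0_1 = 296, py0_1 = 288, px1_1 = 344, py1_1 = 392, center_x_2 = 248, center_y_2 = 80, radius_2 = 72, px0_3 = 328, py0_3 = 144, px0_4 = 136, py0_4 = 192, px0_5 = 240, py0_5 = 336, center_x_6 = 80, radius_6 = 56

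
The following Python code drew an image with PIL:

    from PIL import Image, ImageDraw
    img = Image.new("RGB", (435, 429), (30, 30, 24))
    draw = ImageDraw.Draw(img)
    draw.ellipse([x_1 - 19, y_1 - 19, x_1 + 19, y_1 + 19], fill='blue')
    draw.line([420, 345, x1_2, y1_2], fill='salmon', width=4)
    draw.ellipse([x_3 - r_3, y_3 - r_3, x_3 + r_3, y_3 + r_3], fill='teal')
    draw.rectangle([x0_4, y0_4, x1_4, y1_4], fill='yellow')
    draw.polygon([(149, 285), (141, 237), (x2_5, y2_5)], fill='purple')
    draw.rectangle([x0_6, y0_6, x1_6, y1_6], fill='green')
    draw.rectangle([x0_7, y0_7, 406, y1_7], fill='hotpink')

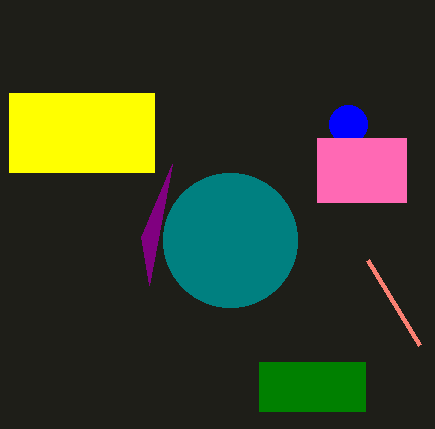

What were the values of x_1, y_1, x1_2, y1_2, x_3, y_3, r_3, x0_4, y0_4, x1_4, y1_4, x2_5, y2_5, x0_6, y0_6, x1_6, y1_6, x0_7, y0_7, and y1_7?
x_1 = 348; y_1 = 124; x1_2 = 368; y1_2 = 260; x_3 = 230; y_3 = 240; r_3 = 67; x0_4 = 9; y0_4 = 93; x1_4 = 154; y1_4 = 172; x2_5 = 172; y2_5 = 164; x0_6 = 259; y0_6 = 362; x1_6 = 365; y1_6 = 411; x0_7 = 317; y0_7 = 138; y1_7 = 202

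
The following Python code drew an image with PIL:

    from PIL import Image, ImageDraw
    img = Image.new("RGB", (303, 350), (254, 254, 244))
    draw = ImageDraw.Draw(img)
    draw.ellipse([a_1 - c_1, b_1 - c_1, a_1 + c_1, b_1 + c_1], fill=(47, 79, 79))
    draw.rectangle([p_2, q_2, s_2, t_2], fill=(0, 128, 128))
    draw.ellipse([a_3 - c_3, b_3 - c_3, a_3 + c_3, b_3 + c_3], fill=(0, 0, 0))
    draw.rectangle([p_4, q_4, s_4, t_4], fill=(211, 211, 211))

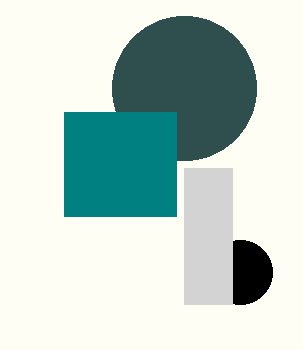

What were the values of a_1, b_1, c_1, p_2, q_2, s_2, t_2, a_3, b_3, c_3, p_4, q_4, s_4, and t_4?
a_1 = 184; b_1 = 88; c_1 = 72; p_2 = 64; q_2 = 112; s_2 = 176; t_2 = 216; a_3 = 240; b_3 = 272; c_3 = 32; p_4 = 184; q_4 = 168; s_4 = 232; t_4 = 304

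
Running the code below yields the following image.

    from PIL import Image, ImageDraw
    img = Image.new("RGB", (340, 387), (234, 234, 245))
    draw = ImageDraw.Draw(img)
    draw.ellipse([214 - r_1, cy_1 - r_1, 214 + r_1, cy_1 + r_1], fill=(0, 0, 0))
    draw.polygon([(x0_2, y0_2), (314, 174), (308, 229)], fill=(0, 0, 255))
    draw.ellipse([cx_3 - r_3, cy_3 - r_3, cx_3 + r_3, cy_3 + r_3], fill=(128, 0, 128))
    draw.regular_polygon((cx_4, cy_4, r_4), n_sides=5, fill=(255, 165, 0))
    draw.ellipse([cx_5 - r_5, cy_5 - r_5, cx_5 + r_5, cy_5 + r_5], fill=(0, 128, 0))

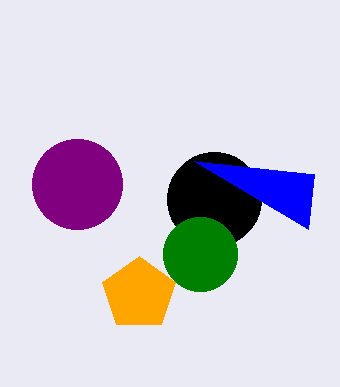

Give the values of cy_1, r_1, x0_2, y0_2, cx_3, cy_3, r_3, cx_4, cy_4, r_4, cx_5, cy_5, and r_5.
cy_1 = 199
r_1 = 47
x0_2 = 194
y0_2 = 161
cx_3 = 77
cy_3 = 184
r_3 = 45
cx_4 = 139
cy_4 = 294
r_4 = 38
cx_5 = 200
cy_5 = 254
r_5 = 37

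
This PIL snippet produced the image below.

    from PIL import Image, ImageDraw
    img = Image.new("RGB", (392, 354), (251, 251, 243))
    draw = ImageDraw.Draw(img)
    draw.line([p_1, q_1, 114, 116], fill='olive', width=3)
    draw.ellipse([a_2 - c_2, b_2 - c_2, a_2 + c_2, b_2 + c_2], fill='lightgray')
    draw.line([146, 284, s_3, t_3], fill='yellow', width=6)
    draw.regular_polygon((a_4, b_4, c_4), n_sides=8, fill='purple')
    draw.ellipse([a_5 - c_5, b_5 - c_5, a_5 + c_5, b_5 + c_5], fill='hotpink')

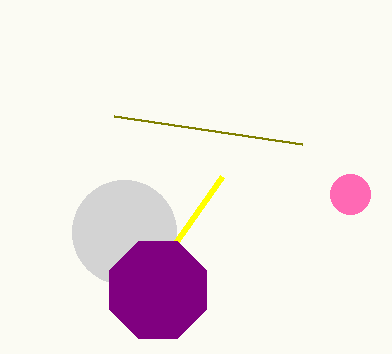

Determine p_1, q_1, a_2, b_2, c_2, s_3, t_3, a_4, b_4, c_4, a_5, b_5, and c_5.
p_1 = 302, q_1 = 144, a_2 = 124, b_2 = 232, c_2 = 52, s_3 = 222, t_3 = 176, a_4 = 158, b_4 = 290, c_4 = 52, a_5 = 350, b_5 = 194, c_5 = 20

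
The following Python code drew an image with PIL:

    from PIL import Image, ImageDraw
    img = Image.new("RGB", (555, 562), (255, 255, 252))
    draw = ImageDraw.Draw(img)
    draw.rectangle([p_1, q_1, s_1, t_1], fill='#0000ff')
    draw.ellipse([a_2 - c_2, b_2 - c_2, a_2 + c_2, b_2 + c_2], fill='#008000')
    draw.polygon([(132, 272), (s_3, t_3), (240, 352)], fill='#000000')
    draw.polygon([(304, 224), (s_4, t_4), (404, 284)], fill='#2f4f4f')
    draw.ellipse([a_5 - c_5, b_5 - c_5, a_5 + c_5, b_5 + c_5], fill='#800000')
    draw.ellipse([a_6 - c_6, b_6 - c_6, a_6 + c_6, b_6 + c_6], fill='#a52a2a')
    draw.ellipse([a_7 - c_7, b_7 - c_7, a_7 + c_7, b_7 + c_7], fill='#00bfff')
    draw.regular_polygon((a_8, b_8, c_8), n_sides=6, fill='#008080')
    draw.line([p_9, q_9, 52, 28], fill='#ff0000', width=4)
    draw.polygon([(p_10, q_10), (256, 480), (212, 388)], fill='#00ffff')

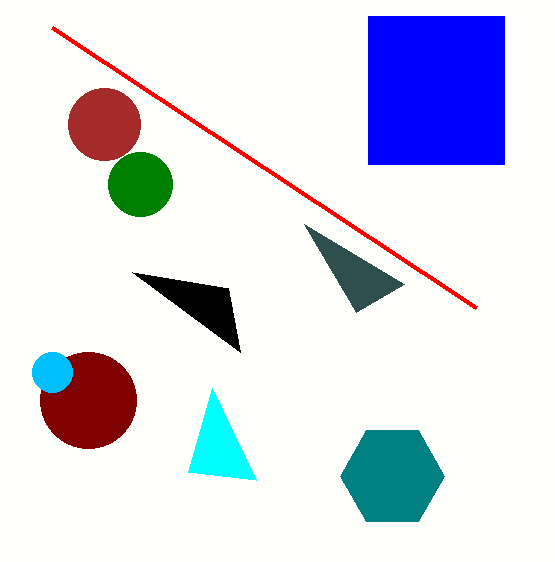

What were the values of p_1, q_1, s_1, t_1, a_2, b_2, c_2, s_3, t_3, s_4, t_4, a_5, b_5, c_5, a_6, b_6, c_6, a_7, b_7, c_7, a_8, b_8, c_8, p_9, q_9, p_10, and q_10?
p_1 = 368
q_1 = 16
s_1 = 504
t_1 = 164
a_2 = 140
b_2 = 184
c_2 = 32
s_3 = 228
t_3 = 288
s_4 = 356
t_4 = 312
a_5 = 88
b_5 = 400
c_5 = 48
a_6 = 104
b_6 = 124
c_6 = 36
a_7 = 52
b_7 = 372
c_7 = 20
a_8 = 392
b_8 = 476
c_8 = 52
p_9 = 476
q_9 = 308
p_10 = 188
q_10 = 472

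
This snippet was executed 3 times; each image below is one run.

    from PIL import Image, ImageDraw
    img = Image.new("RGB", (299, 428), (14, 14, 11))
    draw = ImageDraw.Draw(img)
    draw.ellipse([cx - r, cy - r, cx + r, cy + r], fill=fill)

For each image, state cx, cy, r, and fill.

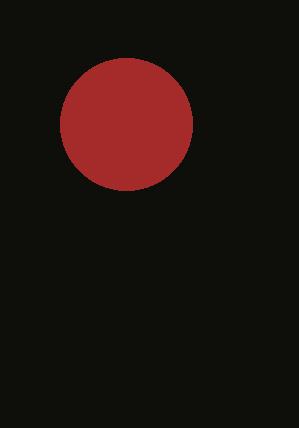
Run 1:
cx = 126; cy = 124; r = 66; fill = 'brown'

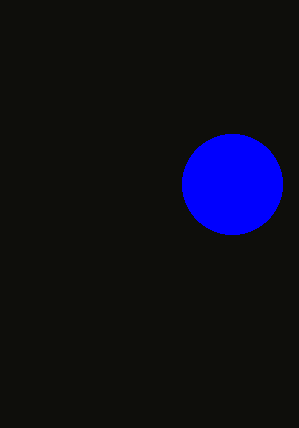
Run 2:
cx = 232, cy = 184, r = 50, fill = 'blue'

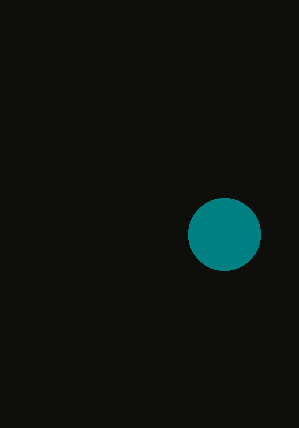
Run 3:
cx = 224; cy = 234; r = 36; fill = 'teal'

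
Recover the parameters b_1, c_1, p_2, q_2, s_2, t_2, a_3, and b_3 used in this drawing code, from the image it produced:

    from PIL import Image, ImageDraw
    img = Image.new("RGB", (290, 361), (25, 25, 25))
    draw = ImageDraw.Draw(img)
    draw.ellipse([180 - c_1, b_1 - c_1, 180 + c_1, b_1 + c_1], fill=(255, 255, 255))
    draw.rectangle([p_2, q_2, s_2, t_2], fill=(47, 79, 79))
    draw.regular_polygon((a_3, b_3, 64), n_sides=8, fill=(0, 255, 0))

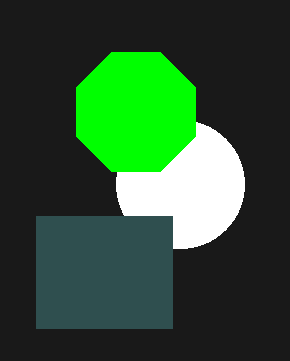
b_1 = 184; c_1 = 64; p_2 = 36; q_2 = 216; s_2 = 172; t_2 = 328; a_3 = 136; b_3 = 112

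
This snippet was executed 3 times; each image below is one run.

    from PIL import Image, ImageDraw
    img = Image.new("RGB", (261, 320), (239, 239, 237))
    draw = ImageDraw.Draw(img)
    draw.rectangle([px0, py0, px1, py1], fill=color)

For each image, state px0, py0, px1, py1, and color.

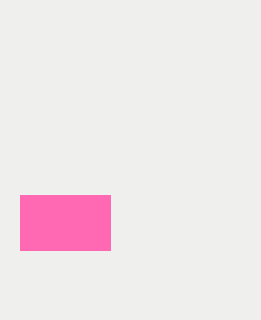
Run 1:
px0 = 20
py0 = 195
px1 = 110
py1 = 250
color = 'hotpink'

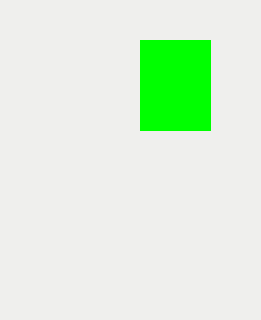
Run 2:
px0 = 140, py0 = 40, px1 = 210, py1 = 130, color = 'lime'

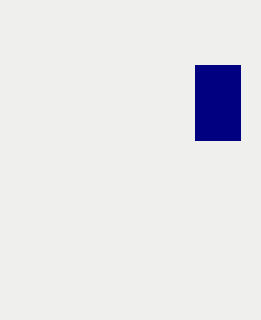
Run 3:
px0 = 195; py0 = 65; px1 = 240; py1 = 140; color = 'navy'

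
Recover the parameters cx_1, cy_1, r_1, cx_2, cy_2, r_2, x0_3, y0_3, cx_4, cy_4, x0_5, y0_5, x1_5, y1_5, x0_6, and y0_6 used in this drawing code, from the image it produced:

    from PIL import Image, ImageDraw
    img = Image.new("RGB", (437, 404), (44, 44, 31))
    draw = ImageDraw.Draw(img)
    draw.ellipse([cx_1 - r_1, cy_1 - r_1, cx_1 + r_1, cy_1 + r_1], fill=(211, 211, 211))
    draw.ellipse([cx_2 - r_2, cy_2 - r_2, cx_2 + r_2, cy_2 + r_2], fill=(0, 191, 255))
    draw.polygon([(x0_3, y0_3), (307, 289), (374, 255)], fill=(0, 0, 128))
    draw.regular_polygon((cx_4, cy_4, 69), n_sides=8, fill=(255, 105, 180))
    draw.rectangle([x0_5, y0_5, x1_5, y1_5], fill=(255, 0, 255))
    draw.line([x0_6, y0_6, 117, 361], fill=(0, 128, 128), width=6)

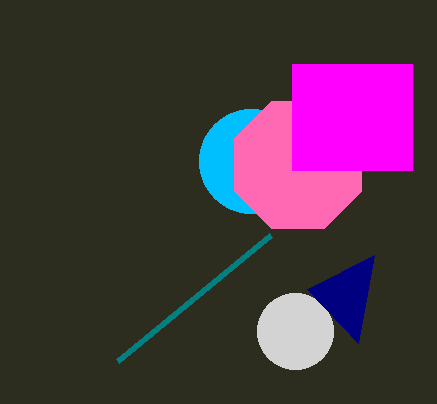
cx_1 = 295
cy_1 = 331
r_1 = 38
cx_2 = 251
cy_2 = 161
r_2 = 52
x0_3 = 358
y0_3 = 343
cx_4 = 298
cy_4 = 165
x0_5 = 292
y0_5 = 64
x1_5 = 412
y1_5 = 170
x0_6 = 270
y0_6 = 235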